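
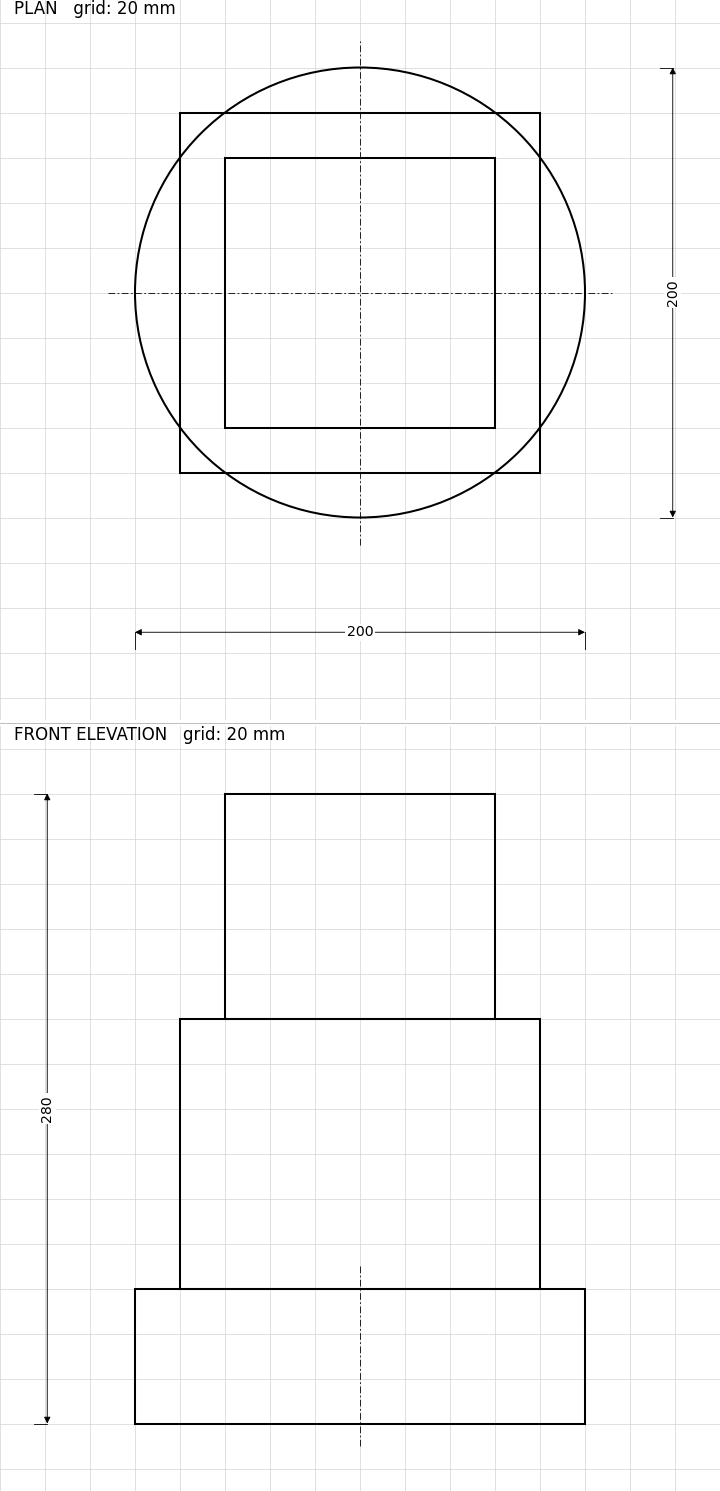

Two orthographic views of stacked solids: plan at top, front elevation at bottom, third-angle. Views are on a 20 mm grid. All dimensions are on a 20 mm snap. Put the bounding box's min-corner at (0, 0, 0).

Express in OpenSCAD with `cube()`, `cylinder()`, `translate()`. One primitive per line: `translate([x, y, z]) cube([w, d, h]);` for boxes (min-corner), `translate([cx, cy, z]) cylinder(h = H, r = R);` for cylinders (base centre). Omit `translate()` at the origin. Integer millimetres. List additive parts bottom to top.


translate([100, 100, 0]) cylinder(h = 60, r = 100);
translate([20, 20, 60]) cube([160, 160, 120]);
translate([40, 40, 180]) cube([120, 120, 100]);


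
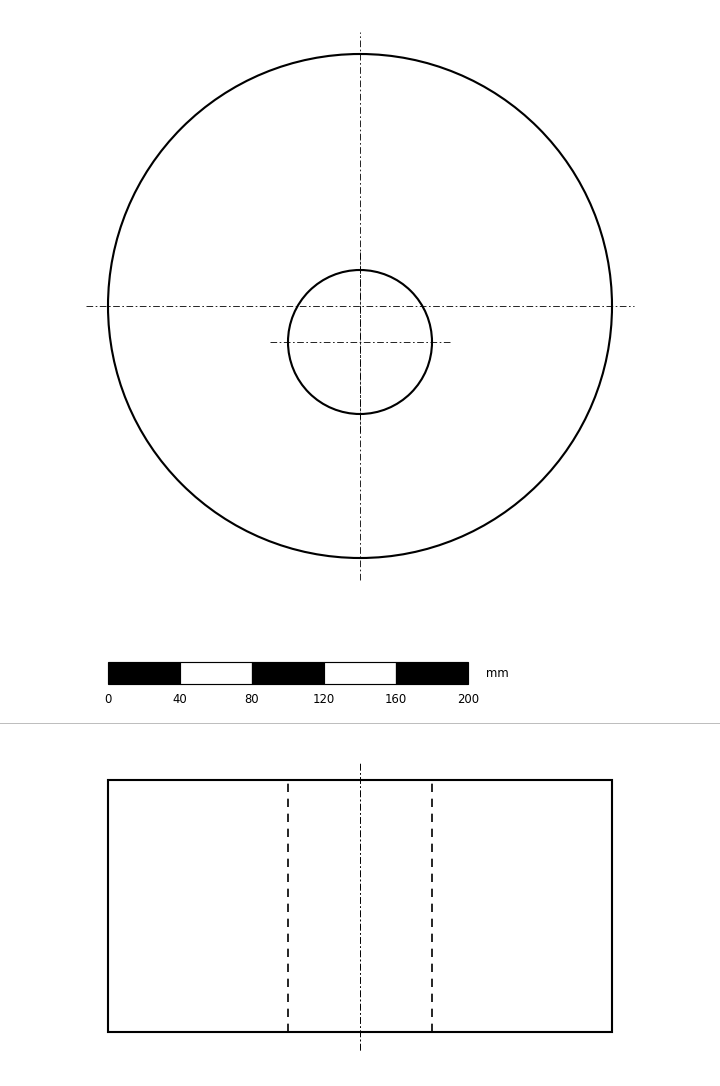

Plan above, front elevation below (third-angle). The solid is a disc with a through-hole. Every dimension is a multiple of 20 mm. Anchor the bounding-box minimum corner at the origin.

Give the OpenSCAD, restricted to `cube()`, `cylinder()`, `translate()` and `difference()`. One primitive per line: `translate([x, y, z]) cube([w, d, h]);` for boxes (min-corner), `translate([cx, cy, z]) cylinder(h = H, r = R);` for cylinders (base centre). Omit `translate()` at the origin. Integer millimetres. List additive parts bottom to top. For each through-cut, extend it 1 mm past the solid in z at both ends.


difference() {
  translate([140, 140, 0]) cylinder(h = 140, r = 140);
  translate([140, 120, -1]) cylinder(h = 142, r = 40);
}


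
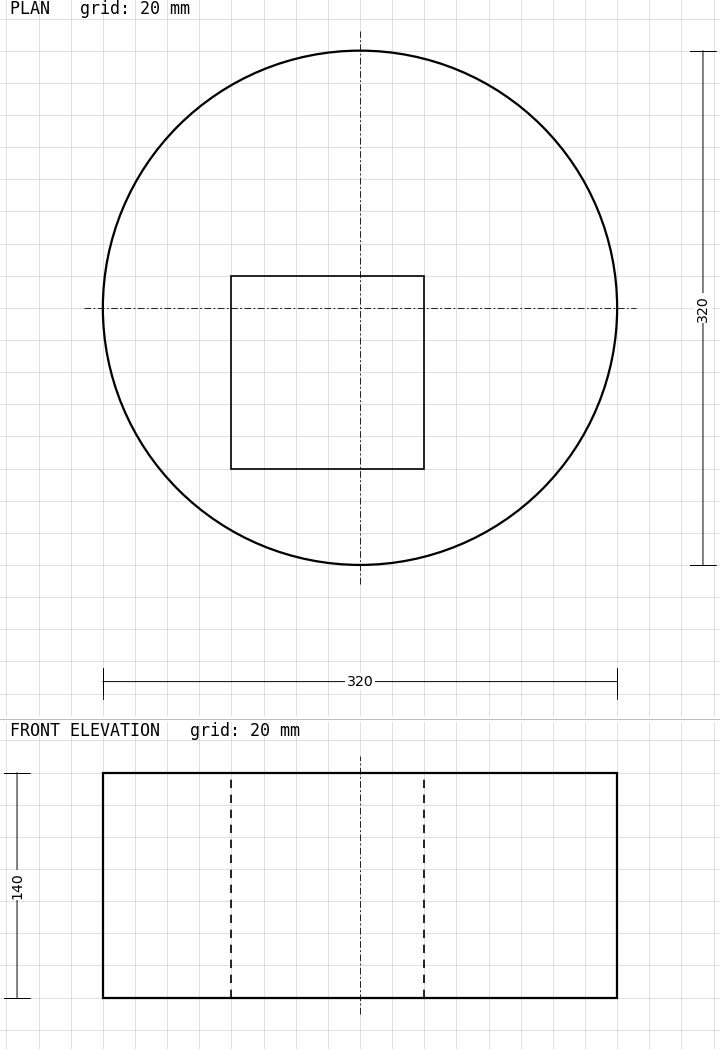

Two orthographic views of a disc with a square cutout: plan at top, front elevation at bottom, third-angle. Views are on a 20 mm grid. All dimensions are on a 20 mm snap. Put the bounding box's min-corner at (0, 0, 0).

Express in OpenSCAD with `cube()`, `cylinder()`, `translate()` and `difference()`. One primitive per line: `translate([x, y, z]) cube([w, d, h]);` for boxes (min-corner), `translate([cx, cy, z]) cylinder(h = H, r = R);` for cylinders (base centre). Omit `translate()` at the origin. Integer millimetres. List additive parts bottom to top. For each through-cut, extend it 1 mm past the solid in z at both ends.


difference() {
  translate([160, 160, 0]) cylinder(h = 140, r = 160);
  translate([80, 60, -1]) cube([120, 120, 142]);
}


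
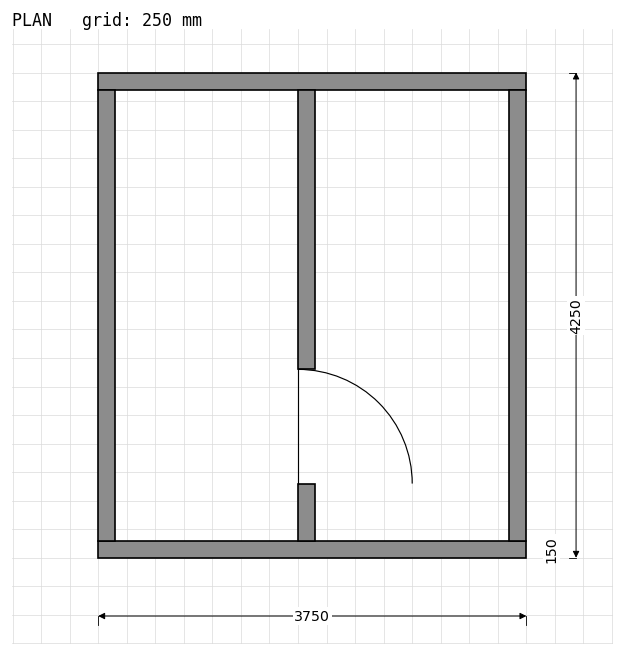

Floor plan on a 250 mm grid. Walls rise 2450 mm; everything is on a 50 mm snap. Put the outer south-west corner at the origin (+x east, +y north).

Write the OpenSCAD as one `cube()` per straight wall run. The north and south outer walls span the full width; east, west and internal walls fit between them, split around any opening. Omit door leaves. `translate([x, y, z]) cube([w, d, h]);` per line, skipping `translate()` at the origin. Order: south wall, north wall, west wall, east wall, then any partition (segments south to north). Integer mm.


cube([3750, 150, 2450]);
translate([0, 4100, 0]) cube([3750, 150, 2450]);
translate([0, 150, 0]) cube([150, 3950, 2450]);
translate([3600, 150, 0]) cube([150, 3950, 2450]);
translate([1750, 150, 0]) cube([150, 500, 2450]);
translate([1750, 1650, 0]) cube([150, 2450, 2450]);


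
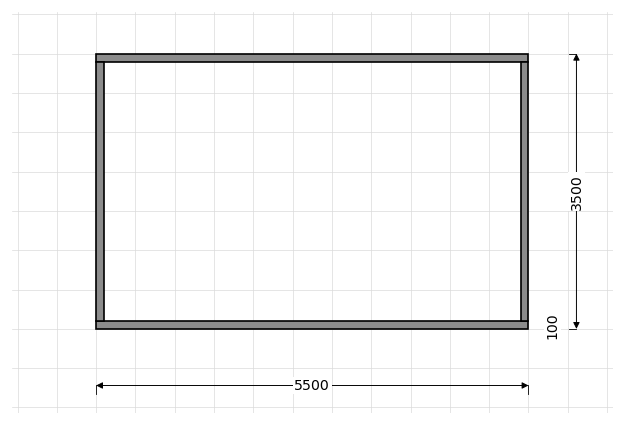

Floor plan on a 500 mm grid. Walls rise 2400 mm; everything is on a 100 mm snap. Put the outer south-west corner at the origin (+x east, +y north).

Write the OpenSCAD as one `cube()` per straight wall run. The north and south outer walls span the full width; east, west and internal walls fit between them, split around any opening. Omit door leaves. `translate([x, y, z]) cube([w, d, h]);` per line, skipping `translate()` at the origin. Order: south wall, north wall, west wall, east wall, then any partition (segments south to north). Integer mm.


cube([5500, 100, 2400]);
translate([0, 3400, 0]) cube([5500, 100, 2400]);
translate([0, 100, 0]) cube([100, 3300, 2400]);
translate([5400, 100, 0]) cube([100, 3300, 2400]);


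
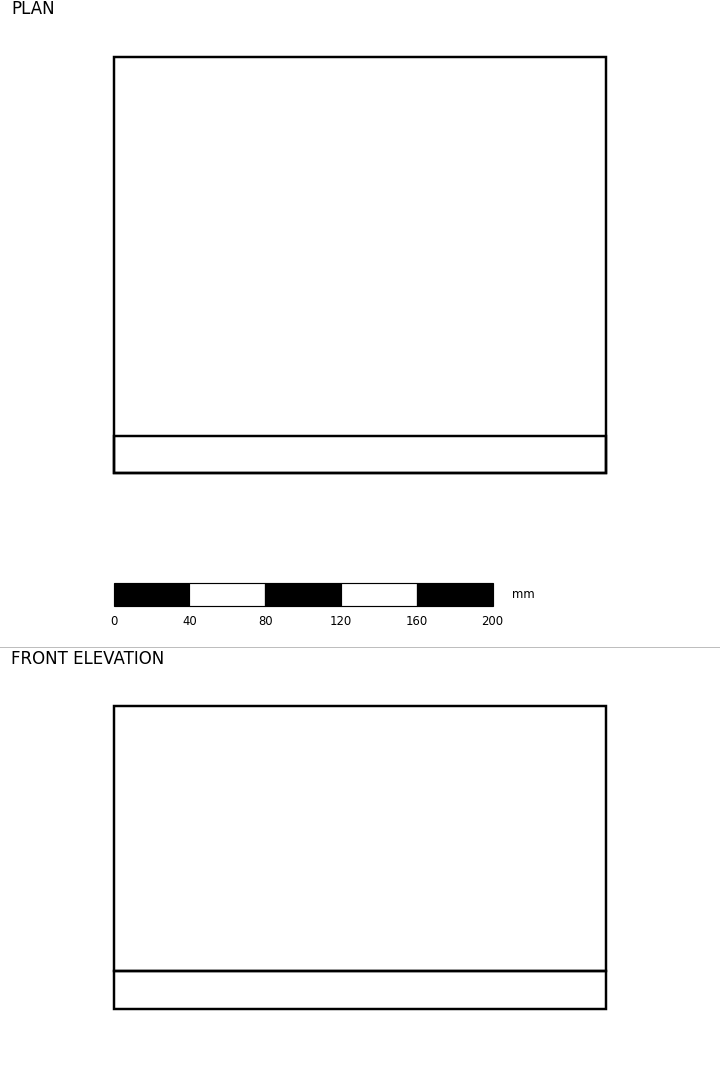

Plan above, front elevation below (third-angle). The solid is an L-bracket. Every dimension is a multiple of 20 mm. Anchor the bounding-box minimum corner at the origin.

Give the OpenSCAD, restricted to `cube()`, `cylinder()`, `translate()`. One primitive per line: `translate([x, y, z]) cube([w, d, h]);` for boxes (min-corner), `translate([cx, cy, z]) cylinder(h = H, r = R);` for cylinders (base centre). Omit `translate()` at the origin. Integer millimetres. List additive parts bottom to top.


cube([260, 220, 20]);
translate([0, 0, 20]) cube([260, 20, 140]);


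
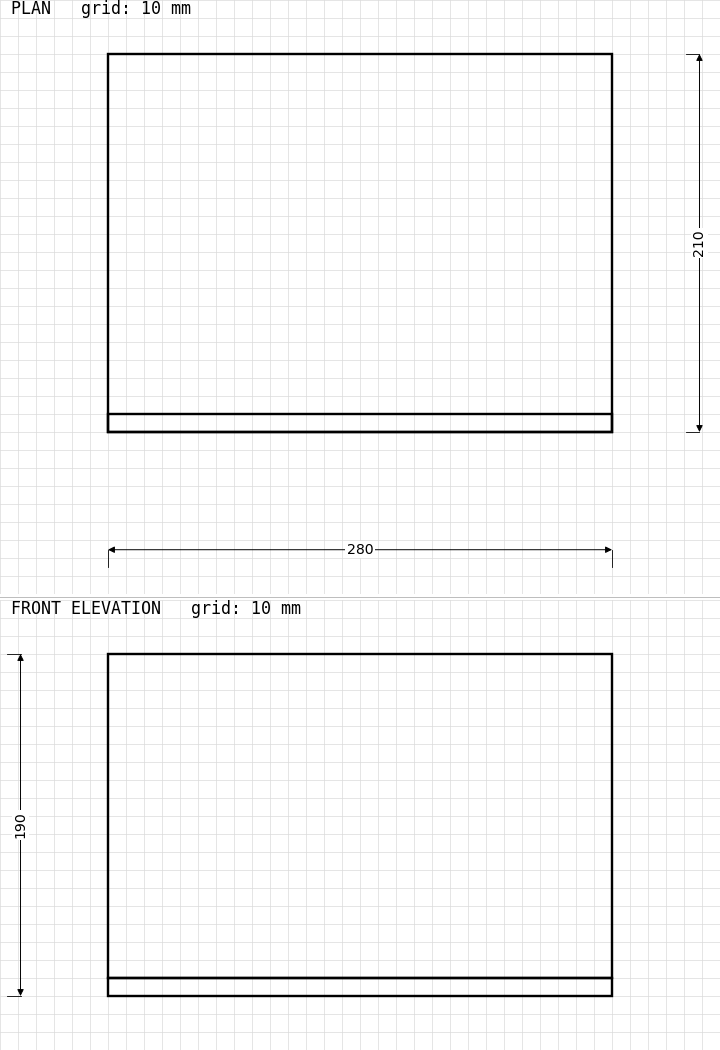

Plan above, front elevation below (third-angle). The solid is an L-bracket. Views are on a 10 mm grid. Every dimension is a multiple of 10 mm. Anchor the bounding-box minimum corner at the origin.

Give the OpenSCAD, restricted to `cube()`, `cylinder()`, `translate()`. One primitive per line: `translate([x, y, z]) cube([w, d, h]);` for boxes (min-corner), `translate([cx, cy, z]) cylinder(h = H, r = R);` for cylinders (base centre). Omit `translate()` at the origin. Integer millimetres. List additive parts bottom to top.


cube([280, 210, 10]);
translate([0, 0, 10]) cube([280, 10, 180]);


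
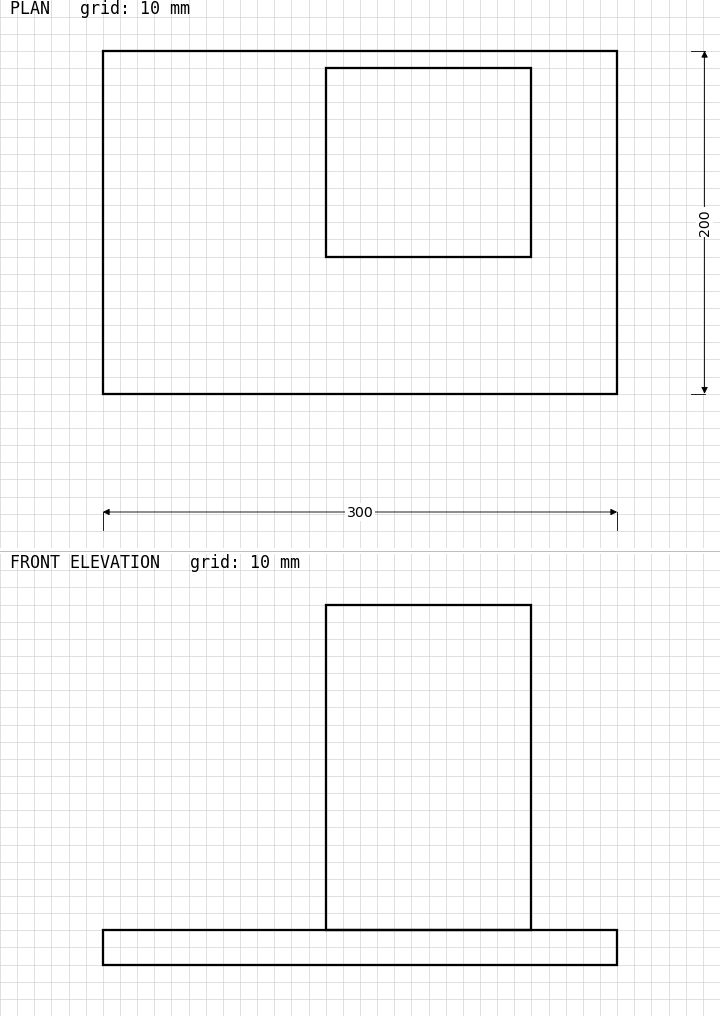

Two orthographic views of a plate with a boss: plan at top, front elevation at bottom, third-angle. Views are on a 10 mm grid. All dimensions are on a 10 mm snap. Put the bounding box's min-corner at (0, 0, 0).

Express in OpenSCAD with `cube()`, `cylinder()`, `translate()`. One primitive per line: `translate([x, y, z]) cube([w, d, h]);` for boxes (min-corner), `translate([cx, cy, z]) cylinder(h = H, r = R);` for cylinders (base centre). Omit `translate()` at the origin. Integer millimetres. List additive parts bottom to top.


cube([300, 200, 20]);
translate([130, 80, 20]) cube([120, 110, 190]);


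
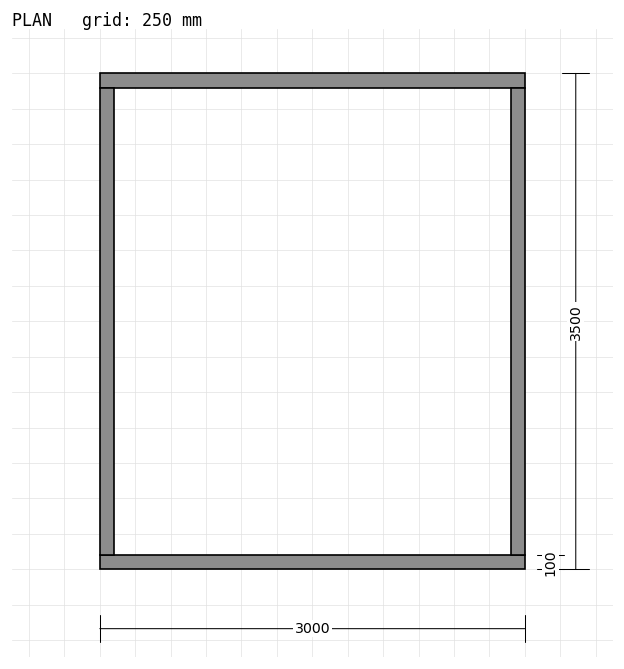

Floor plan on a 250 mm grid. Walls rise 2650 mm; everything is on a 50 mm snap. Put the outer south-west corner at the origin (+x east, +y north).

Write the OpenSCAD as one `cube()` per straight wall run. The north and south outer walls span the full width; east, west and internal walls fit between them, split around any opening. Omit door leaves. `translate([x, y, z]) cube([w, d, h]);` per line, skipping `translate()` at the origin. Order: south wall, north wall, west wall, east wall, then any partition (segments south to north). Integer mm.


cube([3000, 100, 2650]);
translate([0, 3400, 0]) cube([3000, 100, 2650]);
translate([0, 100, 0]) cube([100, 3300, 2650]);
translate([2900, 100, 0]) cube([100, 3300, 2650]);


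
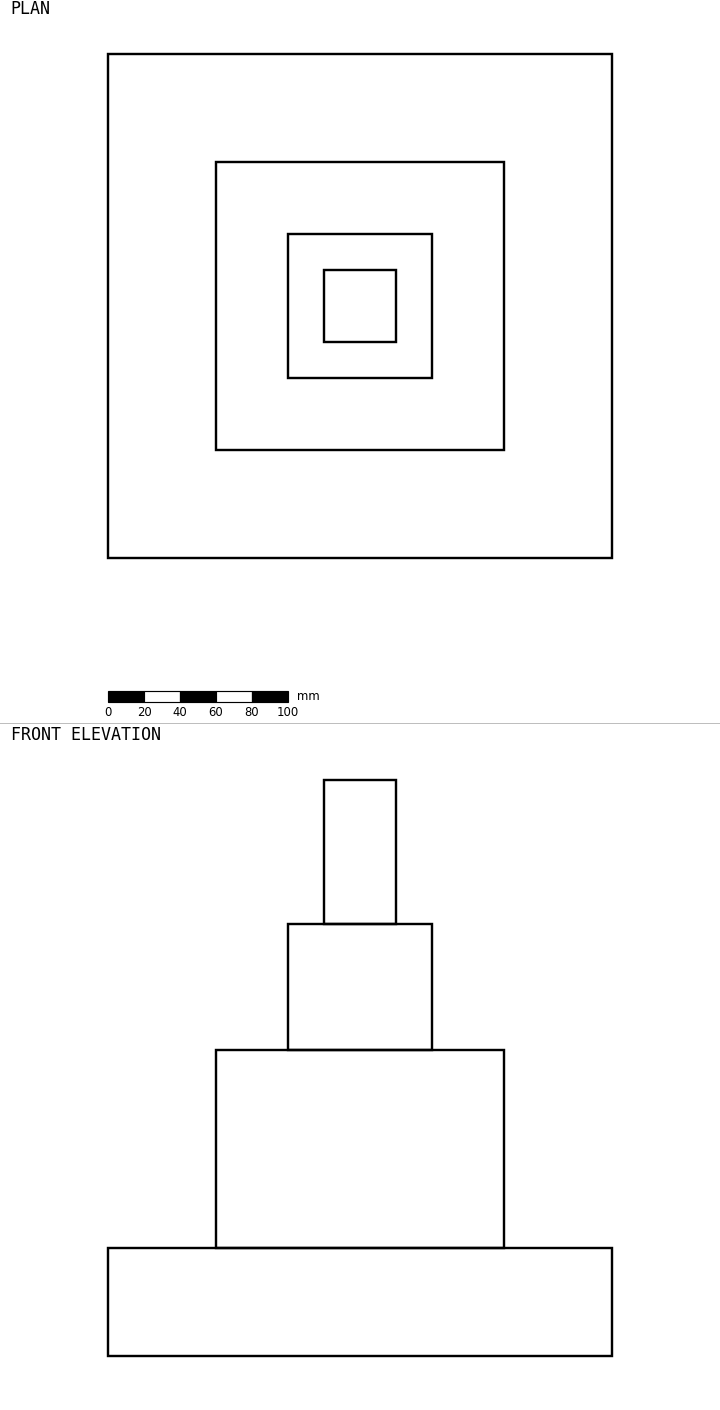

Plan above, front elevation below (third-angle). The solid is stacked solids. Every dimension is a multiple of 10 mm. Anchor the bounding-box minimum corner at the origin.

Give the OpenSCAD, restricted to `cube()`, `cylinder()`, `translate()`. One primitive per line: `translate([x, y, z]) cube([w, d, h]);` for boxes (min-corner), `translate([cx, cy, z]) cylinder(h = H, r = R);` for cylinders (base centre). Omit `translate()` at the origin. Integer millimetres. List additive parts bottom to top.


cube([280, 280, 60]);
translate([60, 60, 60]) cube([160, 160, 110]);
translate([100, 100, 170]) cube([80, 80, 70]);
translate([120, 120, 240]) cube([40, 40, 80]);


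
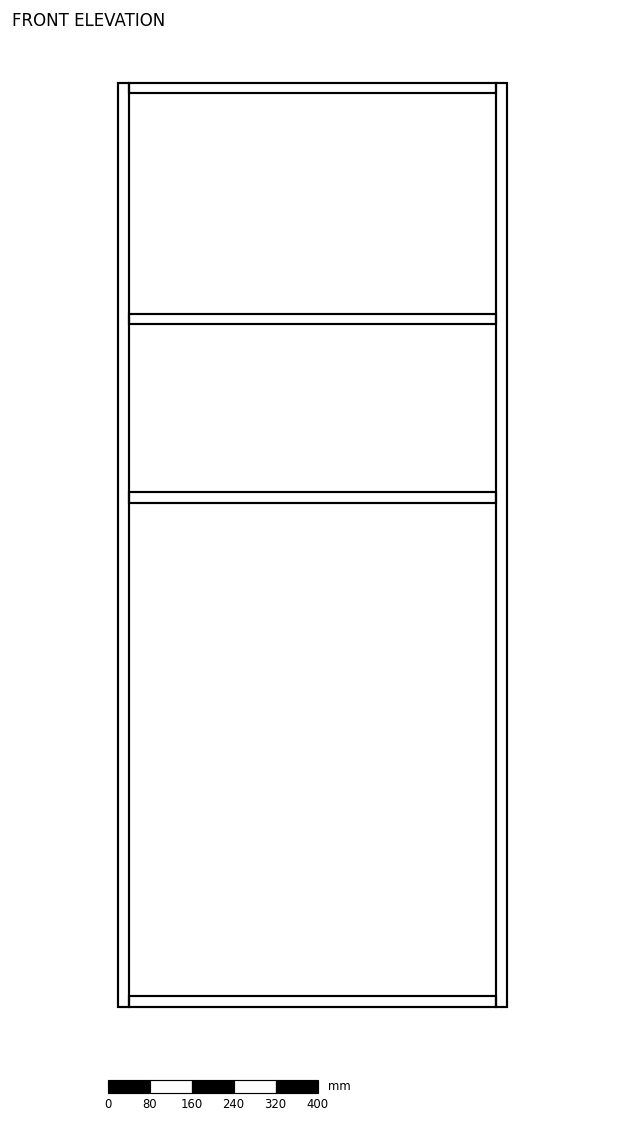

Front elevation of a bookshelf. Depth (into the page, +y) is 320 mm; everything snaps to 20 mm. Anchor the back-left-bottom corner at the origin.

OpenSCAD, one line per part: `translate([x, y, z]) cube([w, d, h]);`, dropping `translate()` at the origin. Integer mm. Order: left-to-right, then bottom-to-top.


cube([20, 320, 1760]);
translate([20, 0, 0]) cube([700, 320, 20]);
translate([20, 0, 960]) cube([700, 320, 20]);
translate([20, 0, 1300]) cube([700, 320, 20]);
translate([20, 0, 1740]) cube([700, 320, 20]);
translate([720, 0, 0]) cube([20, 320, 1760]);


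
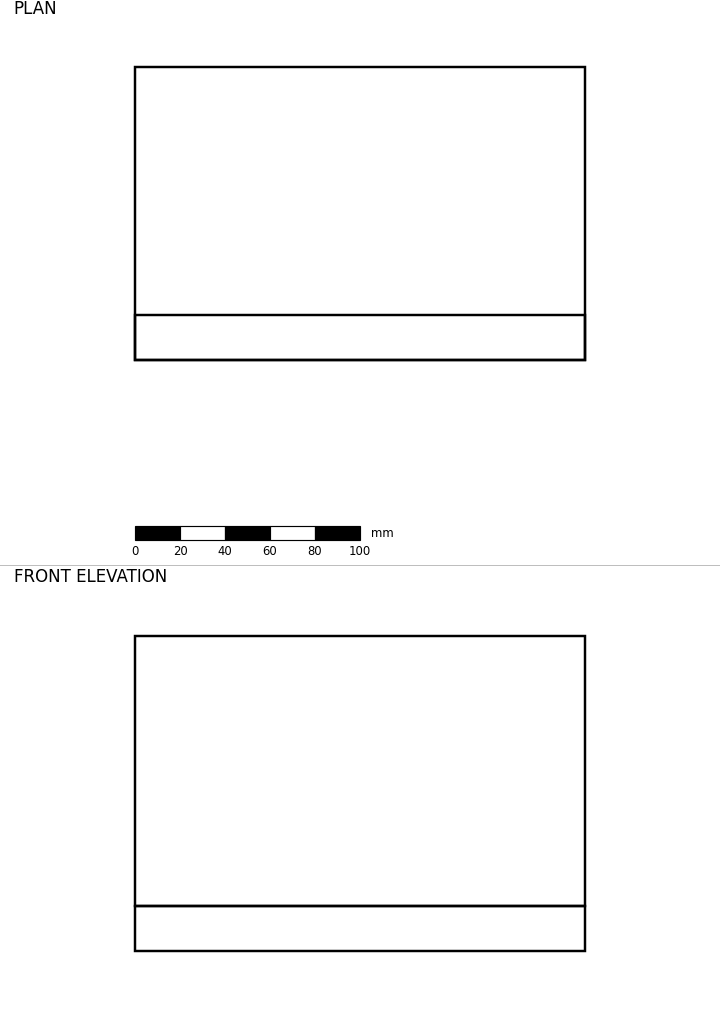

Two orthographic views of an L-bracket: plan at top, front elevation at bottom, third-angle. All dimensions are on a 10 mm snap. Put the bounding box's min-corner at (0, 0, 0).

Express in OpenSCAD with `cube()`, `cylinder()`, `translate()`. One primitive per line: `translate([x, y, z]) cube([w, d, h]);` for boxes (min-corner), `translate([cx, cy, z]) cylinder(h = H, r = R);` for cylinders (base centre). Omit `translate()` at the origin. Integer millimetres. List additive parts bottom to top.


cube([200, 130, 20]);
translate([0, 0, 20]) cube([200, 20, 120]);


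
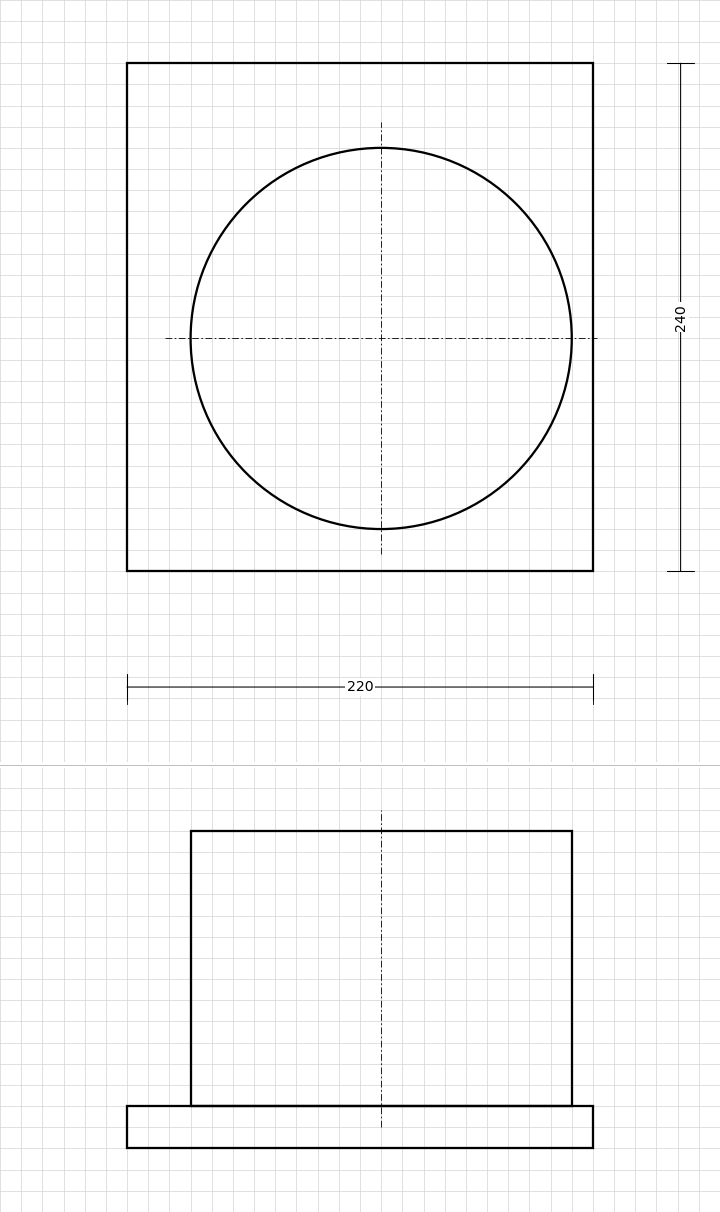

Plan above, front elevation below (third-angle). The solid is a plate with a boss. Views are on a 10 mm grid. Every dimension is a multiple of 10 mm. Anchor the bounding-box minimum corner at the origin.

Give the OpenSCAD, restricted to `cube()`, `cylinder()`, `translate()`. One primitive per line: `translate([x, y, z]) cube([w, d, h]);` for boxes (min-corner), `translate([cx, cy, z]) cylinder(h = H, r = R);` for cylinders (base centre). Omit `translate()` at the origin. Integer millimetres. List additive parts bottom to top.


cube([220, 240, 20]);
translate([120, 110, 20]) cylinder(h = 130, r = 90);


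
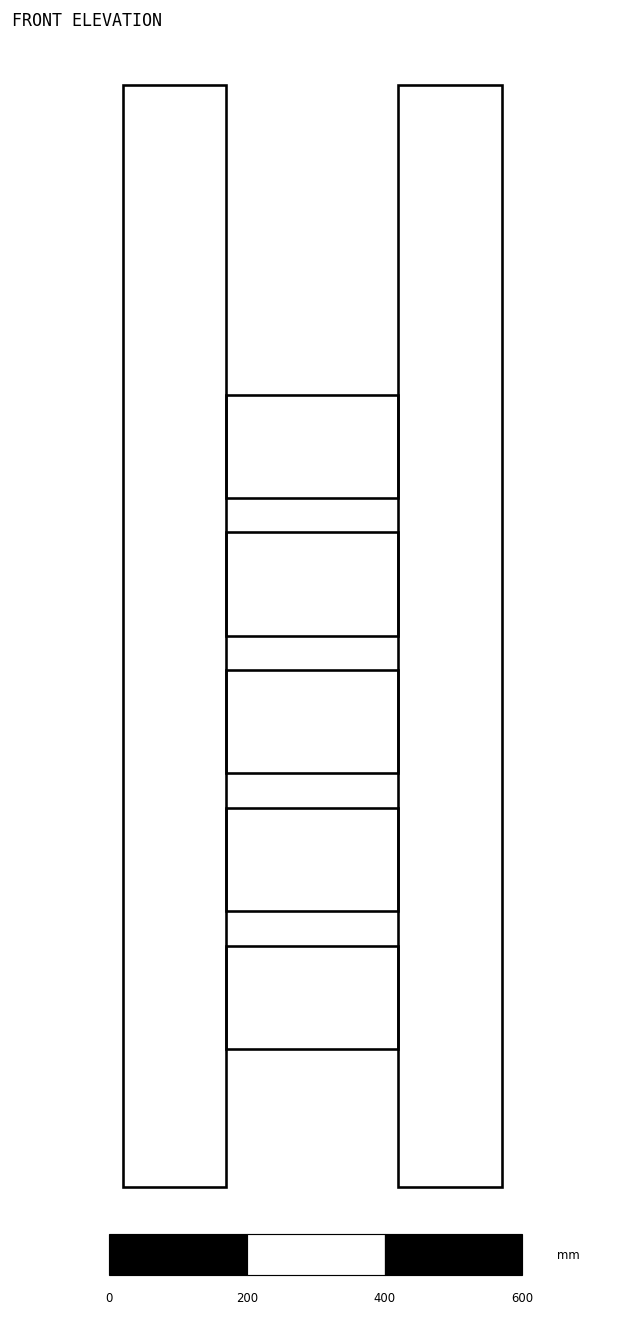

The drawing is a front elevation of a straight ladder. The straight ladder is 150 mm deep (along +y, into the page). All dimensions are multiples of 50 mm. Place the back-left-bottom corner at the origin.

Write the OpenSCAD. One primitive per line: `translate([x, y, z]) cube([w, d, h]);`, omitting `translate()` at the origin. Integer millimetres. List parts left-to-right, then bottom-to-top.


cube([150, 150, 1600]);
translate([150, 0, 200]) cube([250, 150, 150]);
translate([150, 0, 400]) cube([250, 150, 150]);
translate([150, 0, 600]) cube([250, 150, 150]);
translate([150, 0, 800]) cube([250, 150, 150]);
translate([150, 0, 1000]) cube([250, 150, 150]);
translate([400, 0, 0]) cube([150, 150, 1600]);


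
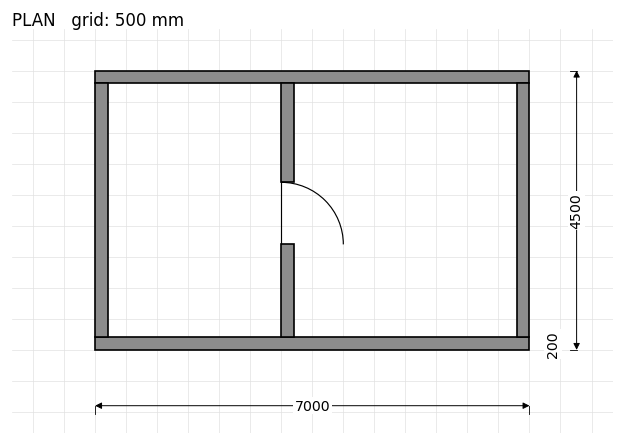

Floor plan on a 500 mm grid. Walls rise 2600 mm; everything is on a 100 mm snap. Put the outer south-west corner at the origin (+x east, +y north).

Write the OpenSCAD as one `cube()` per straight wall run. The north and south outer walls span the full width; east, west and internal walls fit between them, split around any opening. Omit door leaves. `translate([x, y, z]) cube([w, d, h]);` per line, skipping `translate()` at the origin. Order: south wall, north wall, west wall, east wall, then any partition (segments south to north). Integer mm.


cube([7000, 200, 2600]);
translate([0, 4300, 0]) cube([7000, 200, 2600]);
translate([0, 200, 0]) cube([200, 4100, 2600]);
translate([6800, 200, 0]) cube([200, 4100, 2600]);
translate([3000, 200, 0]) cube([200, 1500, 2600]);
translate([3000, 2700, 0]) cube([200, 1600, 2600]);


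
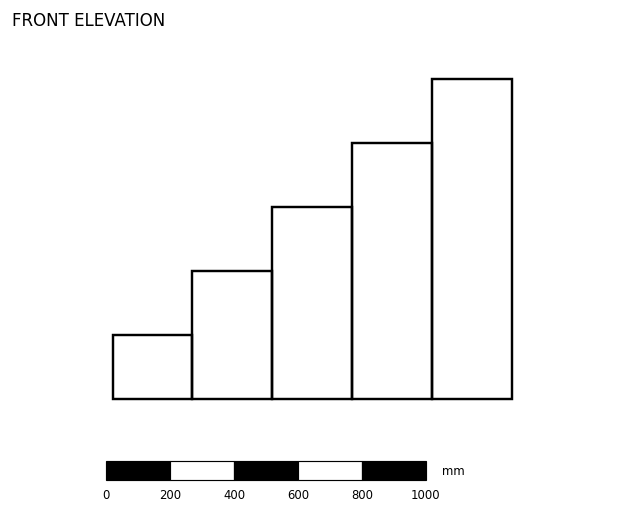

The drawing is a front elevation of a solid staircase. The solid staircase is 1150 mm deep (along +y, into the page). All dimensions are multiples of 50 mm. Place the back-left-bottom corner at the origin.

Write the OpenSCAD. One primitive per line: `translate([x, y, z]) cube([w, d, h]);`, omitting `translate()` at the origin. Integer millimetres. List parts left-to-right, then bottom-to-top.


cube([250, 1150, 200]);
translate([250, 0, 0]) cube([250, 1150, 400]);
translate([500, 0, 0]) cube([250, 1150, 600]);
translate([750, 0, 0]) cube([250, 1150, 800]);
translate([1000, 0, 0]) cube([250, 1150, 1000]);


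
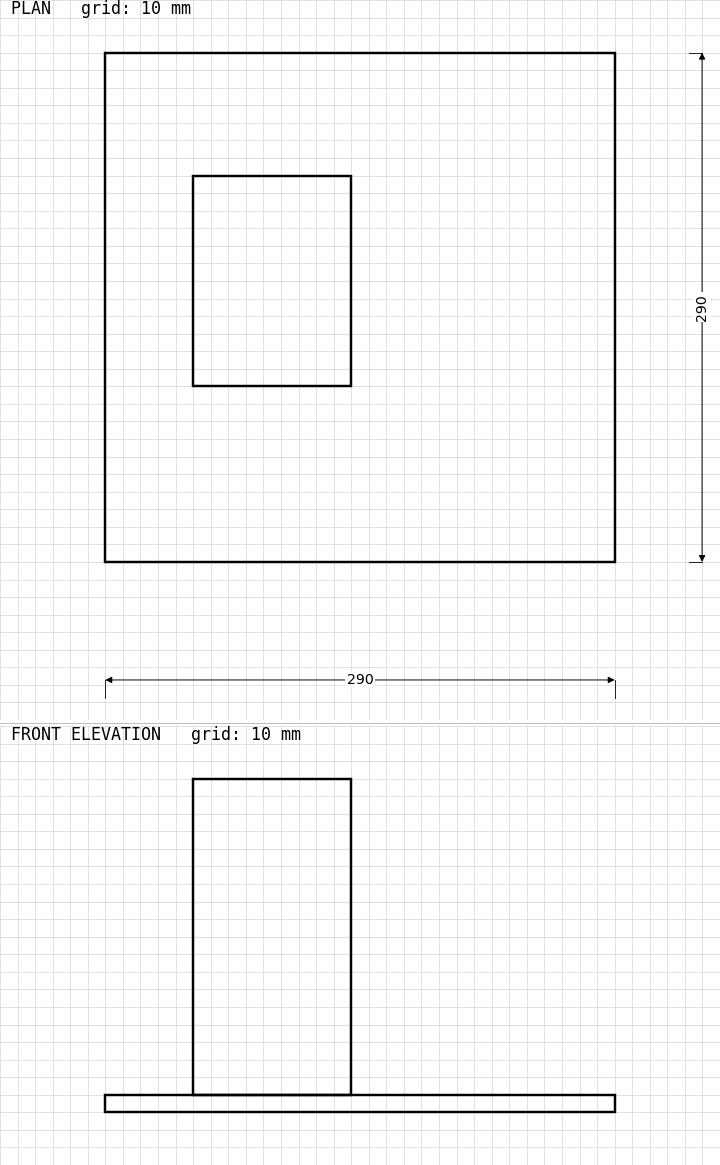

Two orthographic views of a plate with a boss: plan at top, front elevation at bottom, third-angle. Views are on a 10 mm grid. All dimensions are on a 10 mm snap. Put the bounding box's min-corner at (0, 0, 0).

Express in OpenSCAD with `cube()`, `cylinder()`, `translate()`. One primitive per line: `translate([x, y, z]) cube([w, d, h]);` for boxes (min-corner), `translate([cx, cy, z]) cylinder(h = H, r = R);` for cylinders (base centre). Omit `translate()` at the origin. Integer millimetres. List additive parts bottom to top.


cube([290, 290, 10]);
translate([50, 100, 10]) cube([90, 120, 180]);


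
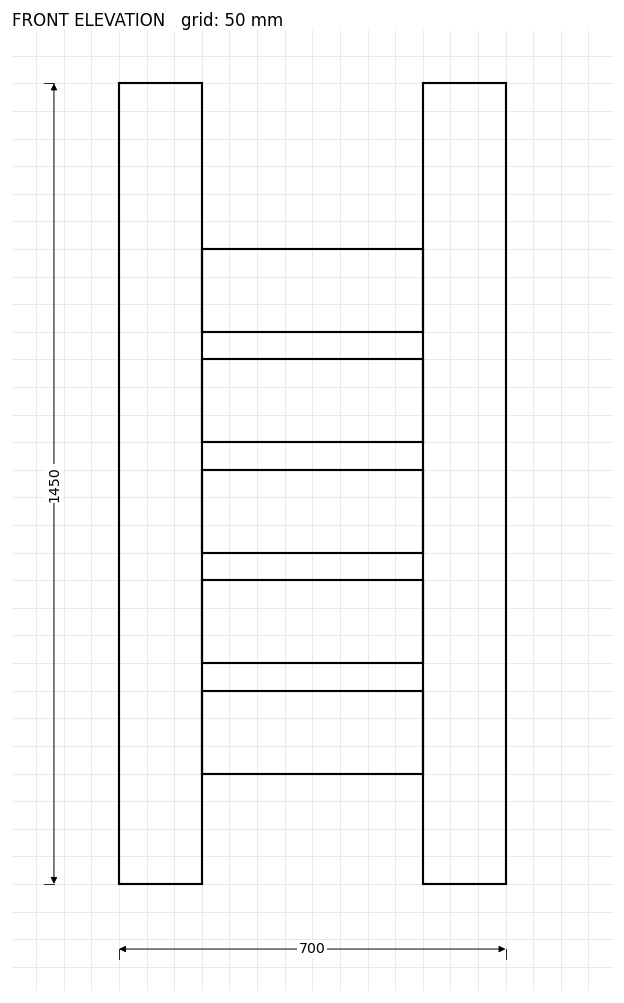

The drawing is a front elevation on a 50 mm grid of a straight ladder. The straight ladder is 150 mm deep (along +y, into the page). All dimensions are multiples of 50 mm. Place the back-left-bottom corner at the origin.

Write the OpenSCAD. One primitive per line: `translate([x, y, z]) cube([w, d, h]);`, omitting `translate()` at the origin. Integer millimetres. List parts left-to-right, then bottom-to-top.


cube([150, 150, 1450]);
translate([150, 0, 200]) cube([400, 150, 150]);
translate([150, 0, 400]) cube([400, 150, 150]);
translate([150, 0, 600]) cube([400, 150, 150]);
translate([150, 0, 800]) cube([400, 150, 150]);
translate([150, 0, 1000]) cube([400, 150, 150]);
translate([550, 0, 0]) cube([150, 150, 1450]);


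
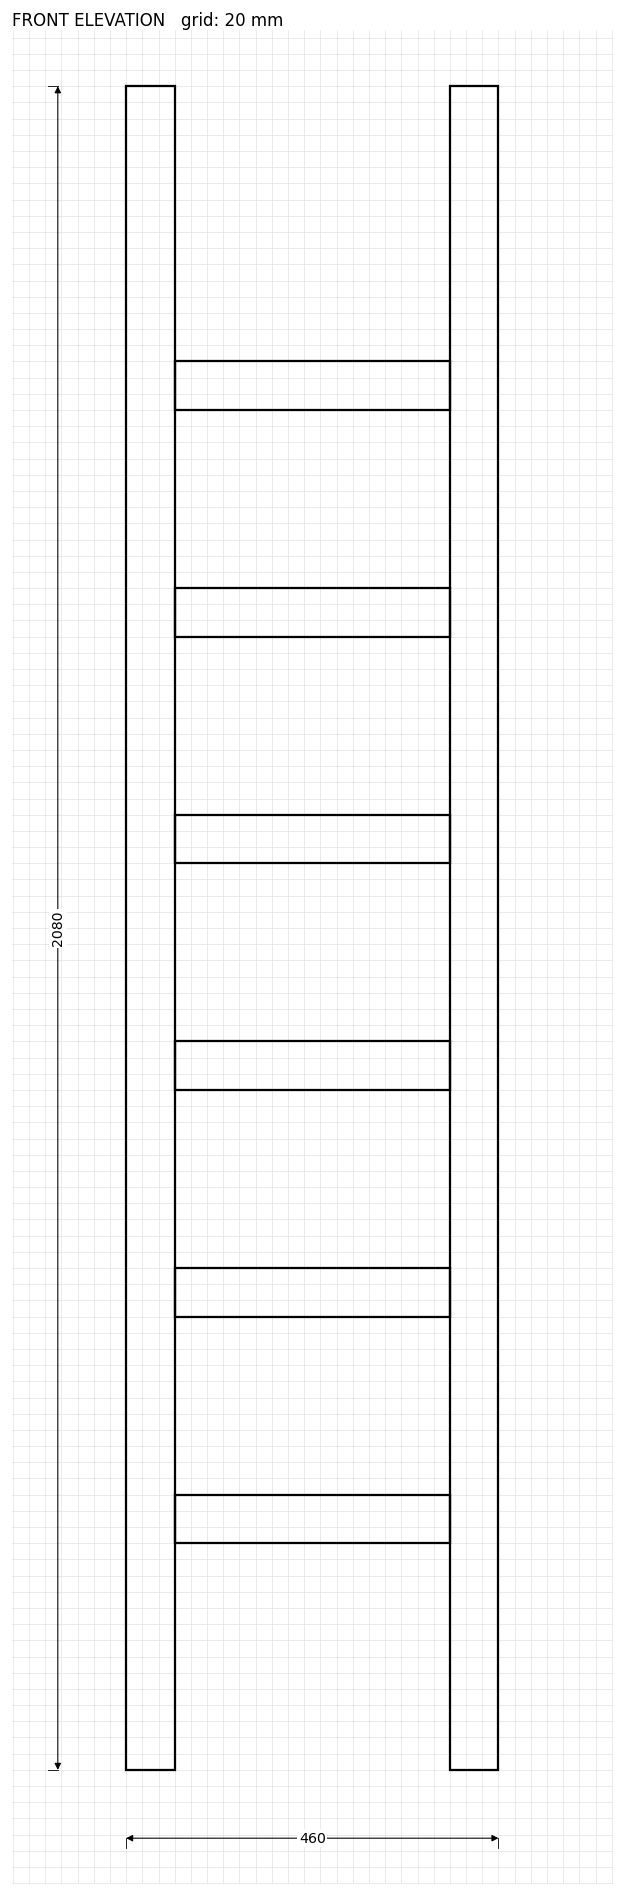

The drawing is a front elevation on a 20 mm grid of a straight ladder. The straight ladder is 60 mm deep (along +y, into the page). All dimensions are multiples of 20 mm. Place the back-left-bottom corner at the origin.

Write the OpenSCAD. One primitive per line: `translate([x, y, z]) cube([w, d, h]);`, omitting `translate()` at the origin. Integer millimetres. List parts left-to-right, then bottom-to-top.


cube([60, 60, 2080]);
translate([60, 0, 280]) cube([340, 60, 60]);
translate([60, 0, 560]) cube([340, 60, 60]);
translate([60, 0, 840]) cube([340, 60, 60]);
translate([60, 0, 1120]) cube([340, 60, 60]);
translate([60, 0, 1400]) cube([340, 60, 60]);
translate([60, 0, 1680]) cube([340, 60, 60]);
translate([400, 0, 0]) cube([60, 60, 2080]);


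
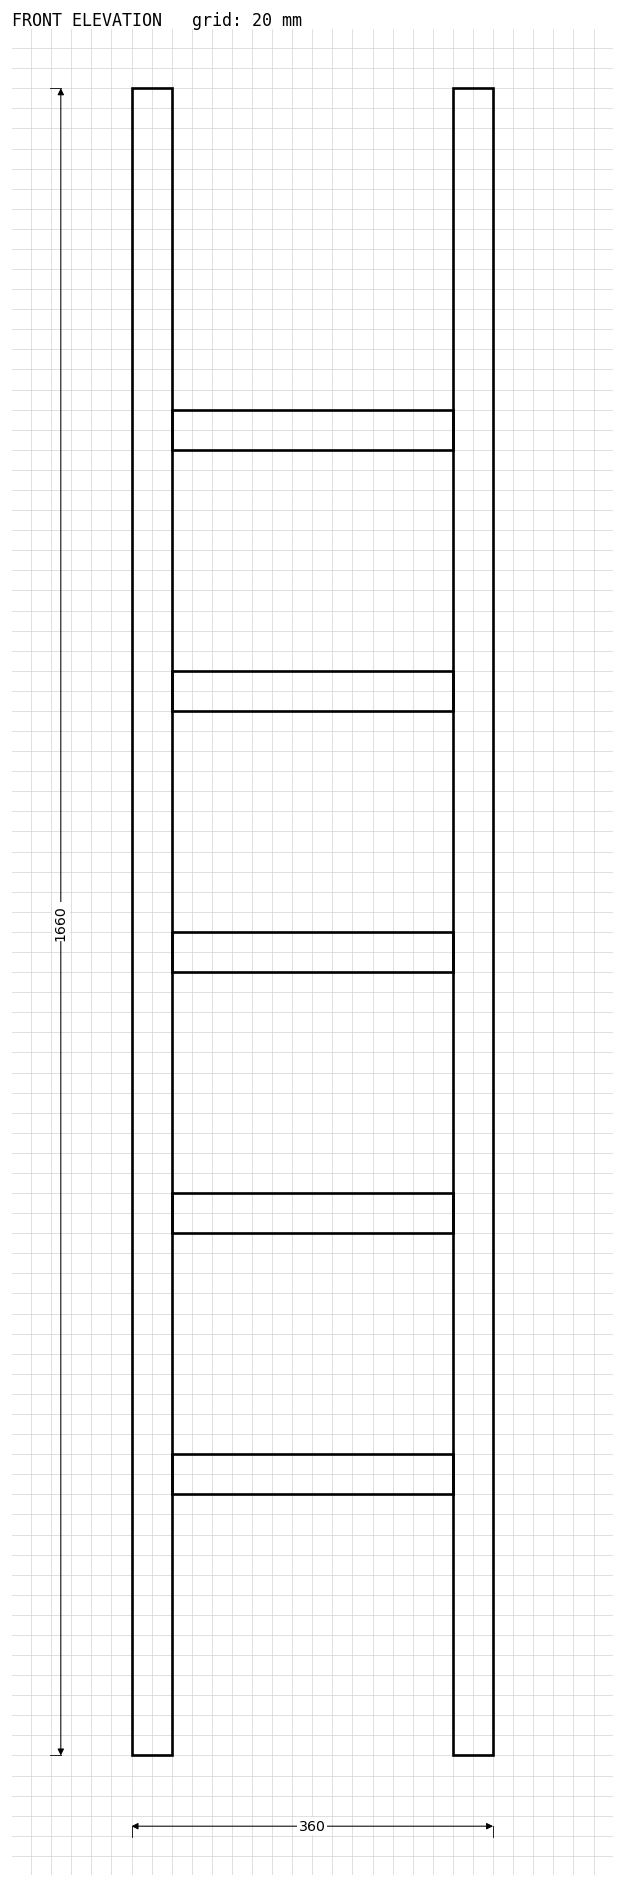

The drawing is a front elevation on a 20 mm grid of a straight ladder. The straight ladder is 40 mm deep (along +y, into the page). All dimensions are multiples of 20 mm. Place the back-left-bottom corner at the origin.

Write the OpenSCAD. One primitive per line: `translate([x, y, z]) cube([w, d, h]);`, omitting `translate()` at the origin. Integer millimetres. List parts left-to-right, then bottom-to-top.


cube([40, 40, 1660]);
translate([40, 0, 260]) cube([280, 40, 40]);
translate([40, 0, 520]) cube([280, 40, 40]);
translate([40, 0, 780]) cube([280, 40, 40]);
translate([40, 0, 1040]) cube([280, 40, 40]);
translate([40, 0, 1300]) cube([280, 40, 40]);
translate([320, 0, 0]) cube([40, 40, 1660]);


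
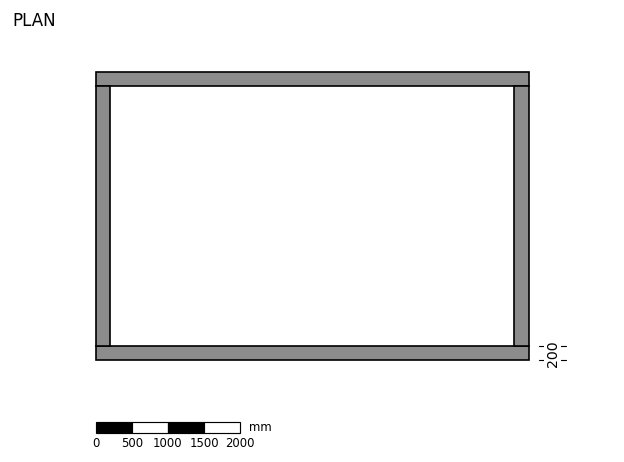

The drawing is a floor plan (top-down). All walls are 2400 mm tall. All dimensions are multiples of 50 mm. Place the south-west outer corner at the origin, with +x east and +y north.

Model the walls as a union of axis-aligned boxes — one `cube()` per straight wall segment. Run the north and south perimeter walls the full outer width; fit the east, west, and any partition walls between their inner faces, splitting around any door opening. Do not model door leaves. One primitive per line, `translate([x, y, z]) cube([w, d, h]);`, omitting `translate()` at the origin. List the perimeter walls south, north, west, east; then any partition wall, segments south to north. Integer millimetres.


cube([6000, 200, 2400]);
translate([0, 3800, 0]) cube([6000, 200, 2400]);
translate([0, 200, 0]) cube([200, 3600, 2400]);
translate([5800, 200, 0]) cube([200, 3600, 2400]);


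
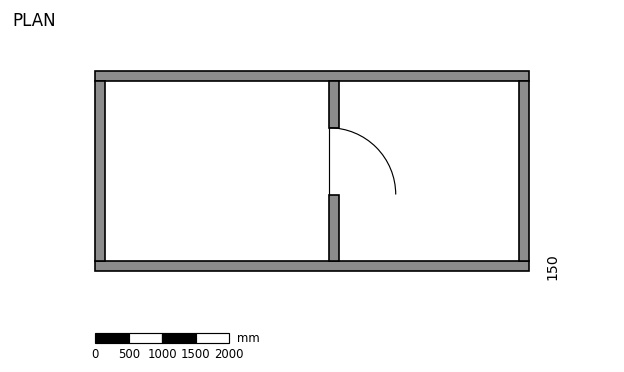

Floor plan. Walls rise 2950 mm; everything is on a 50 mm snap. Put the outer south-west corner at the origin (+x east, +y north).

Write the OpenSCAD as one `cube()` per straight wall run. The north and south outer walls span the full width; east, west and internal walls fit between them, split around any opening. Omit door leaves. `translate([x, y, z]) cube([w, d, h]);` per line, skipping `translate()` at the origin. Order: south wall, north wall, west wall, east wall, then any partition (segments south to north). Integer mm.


cube([6500, 150, 2950]);
translate([0, 2850, 0]) cube([6500, 150, 2950]);
translate([0, 150, 0]) cube([150, 2700, 2950]);
translate([6350, 150, 0]) cube([150, 2700, 2950]);
translate([3500, 150, 0]) cube([150, 1000, 2950]);
translate([3500, 2150, 0]) cube([150, 700, 2950]);


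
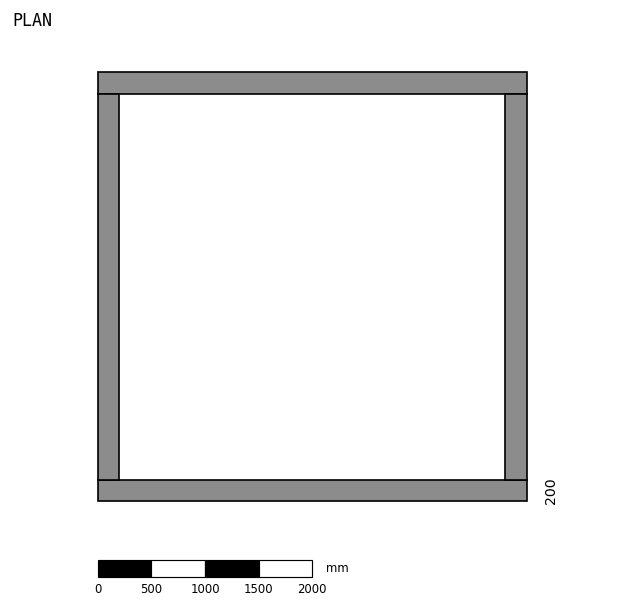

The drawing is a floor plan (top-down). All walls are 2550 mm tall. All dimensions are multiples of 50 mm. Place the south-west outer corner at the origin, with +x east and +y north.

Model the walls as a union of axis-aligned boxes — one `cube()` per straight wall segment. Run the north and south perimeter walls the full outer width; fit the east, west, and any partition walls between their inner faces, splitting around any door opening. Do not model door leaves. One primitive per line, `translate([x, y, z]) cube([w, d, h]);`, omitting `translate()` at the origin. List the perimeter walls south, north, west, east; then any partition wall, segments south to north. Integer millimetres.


cube([4000, 200, 2550]);
translate([0, 3800, 0]) cube([4000, 200, 2550]);
translate([0, 200, 0]) cube([200, 3600, 2550]);
translate([3800, 200, 0]) cube([200, 3600, 2550]);


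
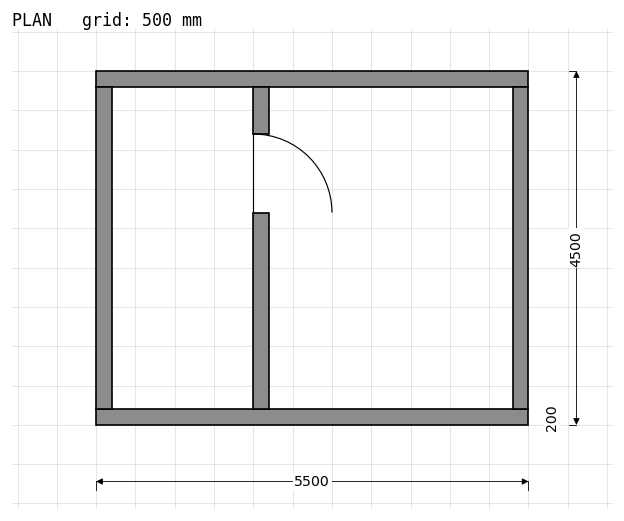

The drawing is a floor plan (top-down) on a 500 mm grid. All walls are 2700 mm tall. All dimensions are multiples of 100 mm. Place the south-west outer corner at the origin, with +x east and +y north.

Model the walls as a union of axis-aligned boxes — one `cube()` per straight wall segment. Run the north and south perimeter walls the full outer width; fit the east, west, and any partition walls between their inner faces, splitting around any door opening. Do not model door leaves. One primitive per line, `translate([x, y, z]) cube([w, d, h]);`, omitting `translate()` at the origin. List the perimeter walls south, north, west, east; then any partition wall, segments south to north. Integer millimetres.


cube([5500, 200, 2700]);
translate([0, 4300, 0]) cube([5500, 200, 2700]);
translate([0, 200, 0]) cube([200, 4100, 2700]);
translate([5300, 200, 0]) cube([200, 4100, 2700]);
translate([2000, 200, 0]) cube([200, 2500, 2700]);
translate([2000, 3700, 0]) cube([200, 600, 2700]);


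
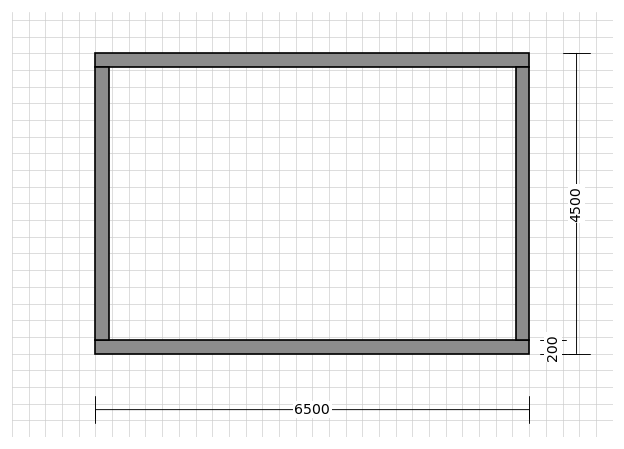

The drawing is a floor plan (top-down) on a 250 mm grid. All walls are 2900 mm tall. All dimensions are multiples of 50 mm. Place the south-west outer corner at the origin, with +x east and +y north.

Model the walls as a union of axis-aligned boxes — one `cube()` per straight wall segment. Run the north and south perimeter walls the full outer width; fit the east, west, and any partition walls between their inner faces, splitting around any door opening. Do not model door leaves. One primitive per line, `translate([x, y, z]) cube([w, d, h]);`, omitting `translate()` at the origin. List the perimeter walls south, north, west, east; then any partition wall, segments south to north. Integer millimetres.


cube([6500, 200, 2900]);
translate([0, 4300, 0]) cube([6500, 200, 2900]);
translate([0, 200, 0]) cube([200, 4100, 2900]);
translate([6300, 200, 0]) cube([200, 4100, 2900]);


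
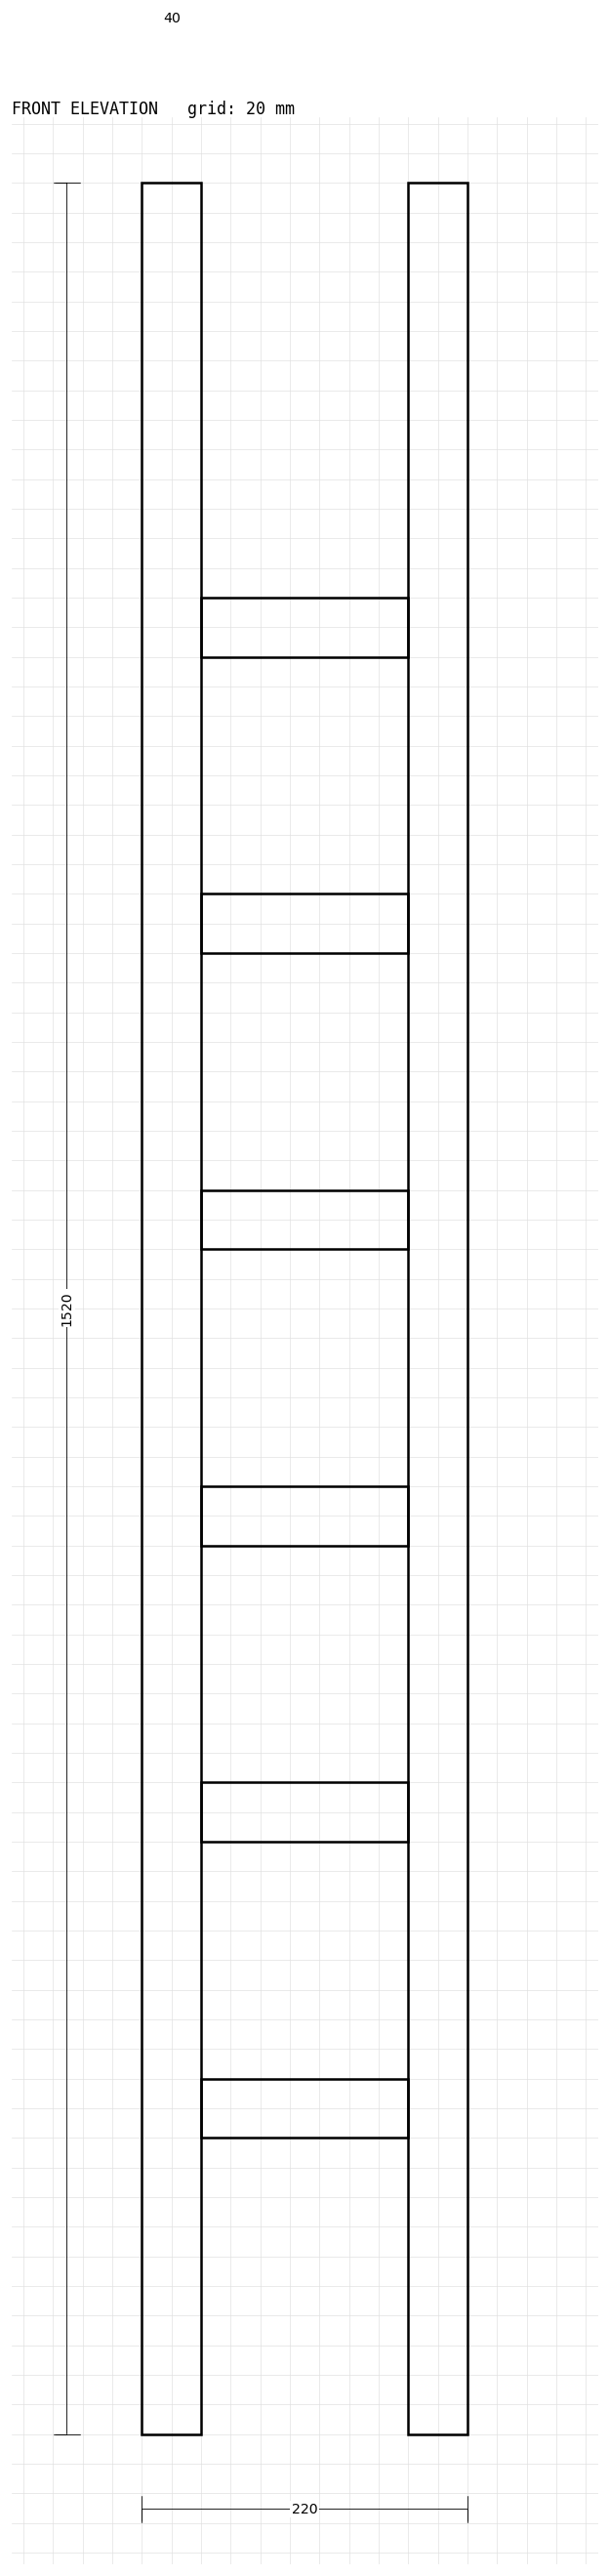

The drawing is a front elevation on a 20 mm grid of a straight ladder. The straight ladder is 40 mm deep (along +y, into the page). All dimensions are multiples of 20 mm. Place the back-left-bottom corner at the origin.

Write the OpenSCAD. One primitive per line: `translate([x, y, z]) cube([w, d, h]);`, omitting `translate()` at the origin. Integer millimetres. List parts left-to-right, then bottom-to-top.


cube([40, 40, 1520]);
translate([40, 0, 200]) cube([140, 40, 40]);
translate([40, 0, 400]) cube([140, 40, 40]);
translate([40, 0, 600]) cube([140, 40, 40]);
translate([40, 0, 800]) cube([140, 40, 40]);
translate([40, 0, 1000]) cube([140, 40, 40]);
translate([40, 0, 1200]) cube([140, 40, 40]);
translate([180, 0, 0]) cube([40, 40, 1520]);


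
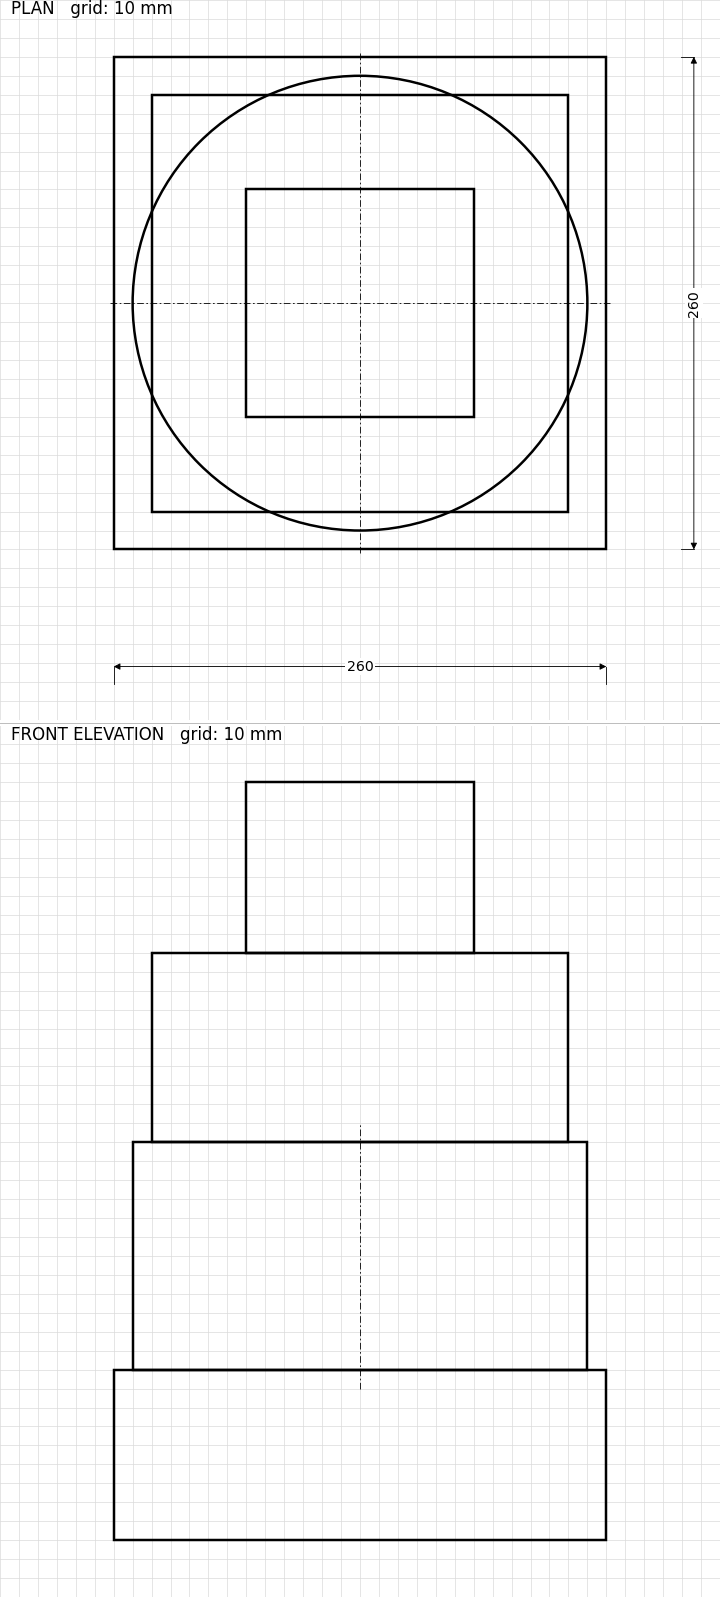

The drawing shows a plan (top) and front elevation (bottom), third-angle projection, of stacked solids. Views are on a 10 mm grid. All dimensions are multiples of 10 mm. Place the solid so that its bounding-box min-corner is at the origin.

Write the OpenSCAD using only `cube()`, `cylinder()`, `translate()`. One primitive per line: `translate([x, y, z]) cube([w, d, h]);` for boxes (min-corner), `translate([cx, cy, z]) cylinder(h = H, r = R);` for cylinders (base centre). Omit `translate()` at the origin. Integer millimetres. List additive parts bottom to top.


cube([260, 260, 90]);
translate([130, 130, 90]) cylinder(h = 120, r = 120);
translate([20, 20, 210]) cube([220, 220, 100]);
translate([70, 70, 310]) cube([120, 120, 90]);


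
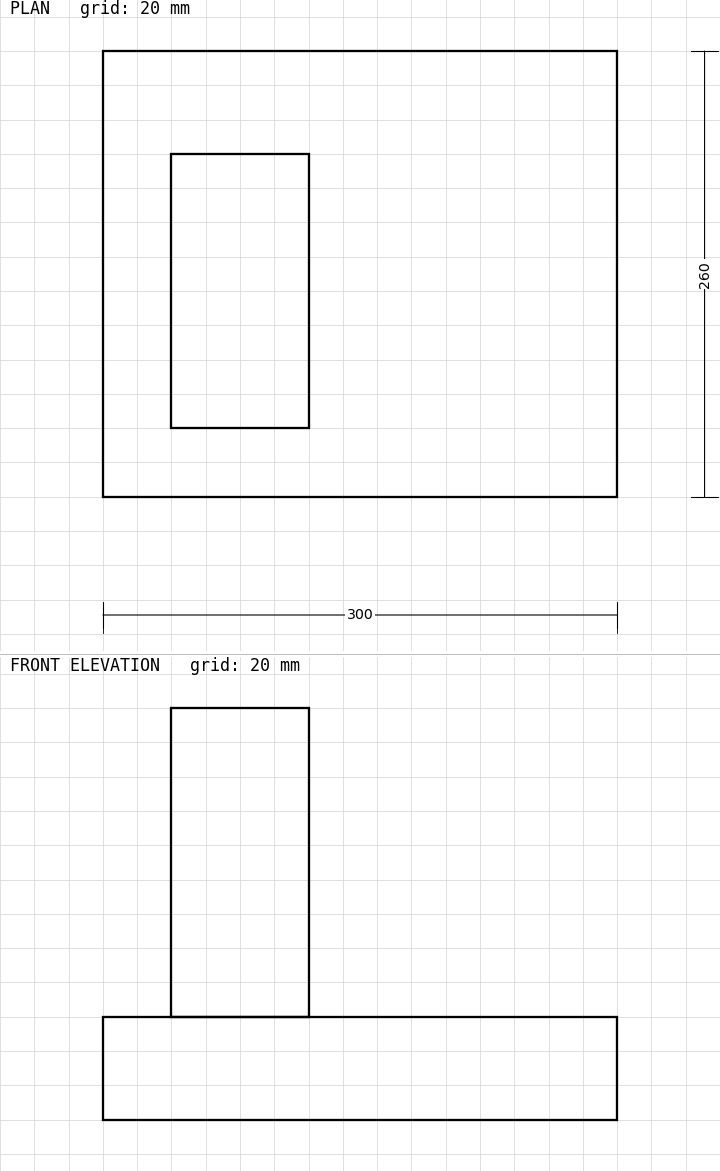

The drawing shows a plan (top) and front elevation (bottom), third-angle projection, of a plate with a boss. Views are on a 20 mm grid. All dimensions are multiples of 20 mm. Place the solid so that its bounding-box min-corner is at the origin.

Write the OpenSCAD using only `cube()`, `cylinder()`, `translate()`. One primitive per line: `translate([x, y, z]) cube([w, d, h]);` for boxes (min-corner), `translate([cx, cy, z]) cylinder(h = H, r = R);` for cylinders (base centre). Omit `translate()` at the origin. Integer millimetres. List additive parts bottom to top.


cube([300, 260, 60]);
translate([40, 40, 60]) cube([80, 160, 180]);


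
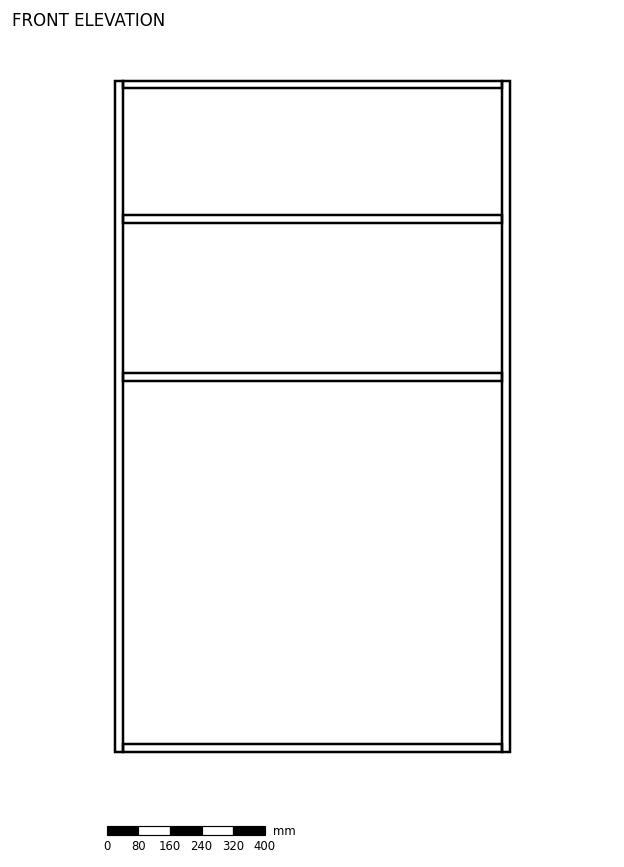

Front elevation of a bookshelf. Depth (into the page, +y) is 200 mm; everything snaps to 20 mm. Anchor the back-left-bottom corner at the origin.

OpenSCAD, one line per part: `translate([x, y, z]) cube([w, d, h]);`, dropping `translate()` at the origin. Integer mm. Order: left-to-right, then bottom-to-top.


cube([20, 200, 1700]);
translate([20, 0, 0]) cube([960, 200, 20]);
translate([20, 0, 940]) cube([960, 200, 20]);
translate([20, 0, 1340]) cube([960, 200, 20]);
translate([20, 0, 1680]) cube([960, 200, 20]);
translate([980, 0, 0]) cube([20, 200, 1700]);


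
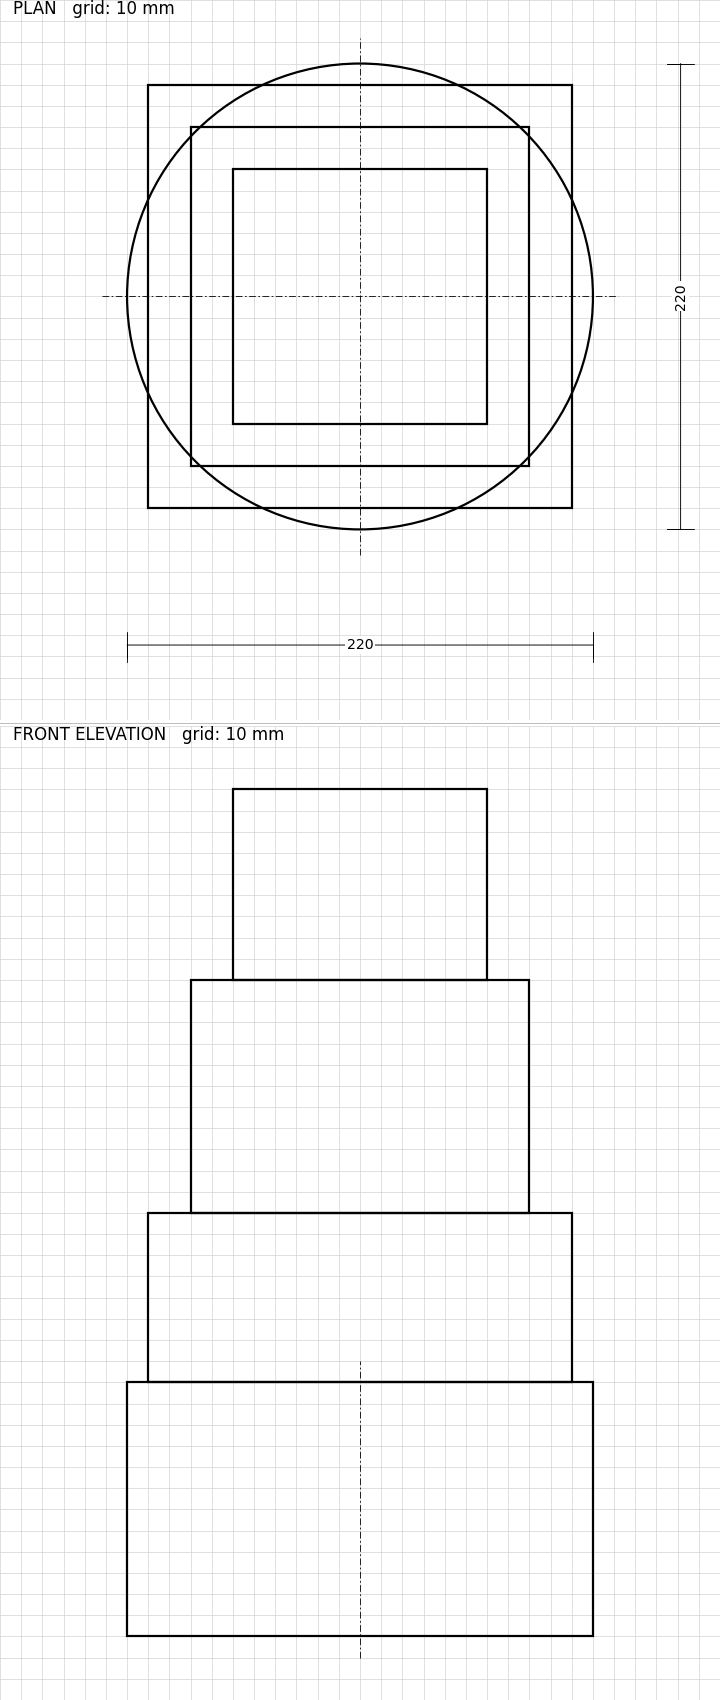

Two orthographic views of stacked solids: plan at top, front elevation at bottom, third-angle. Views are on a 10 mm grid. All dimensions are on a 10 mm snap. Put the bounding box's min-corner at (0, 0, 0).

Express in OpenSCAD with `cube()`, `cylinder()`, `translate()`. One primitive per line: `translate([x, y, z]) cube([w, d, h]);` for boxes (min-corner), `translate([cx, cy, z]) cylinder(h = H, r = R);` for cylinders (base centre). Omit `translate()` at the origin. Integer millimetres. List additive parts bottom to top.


translate([110, 110, 0]) cylinder(h = 120, r = 110);
translate([10, 10, 120]) cube([200, 200, 80]);
translate([30, 30, 200]) cube([160, 160, 110]);
translate([50, 50, 310]) cube([120, 120, 90]);


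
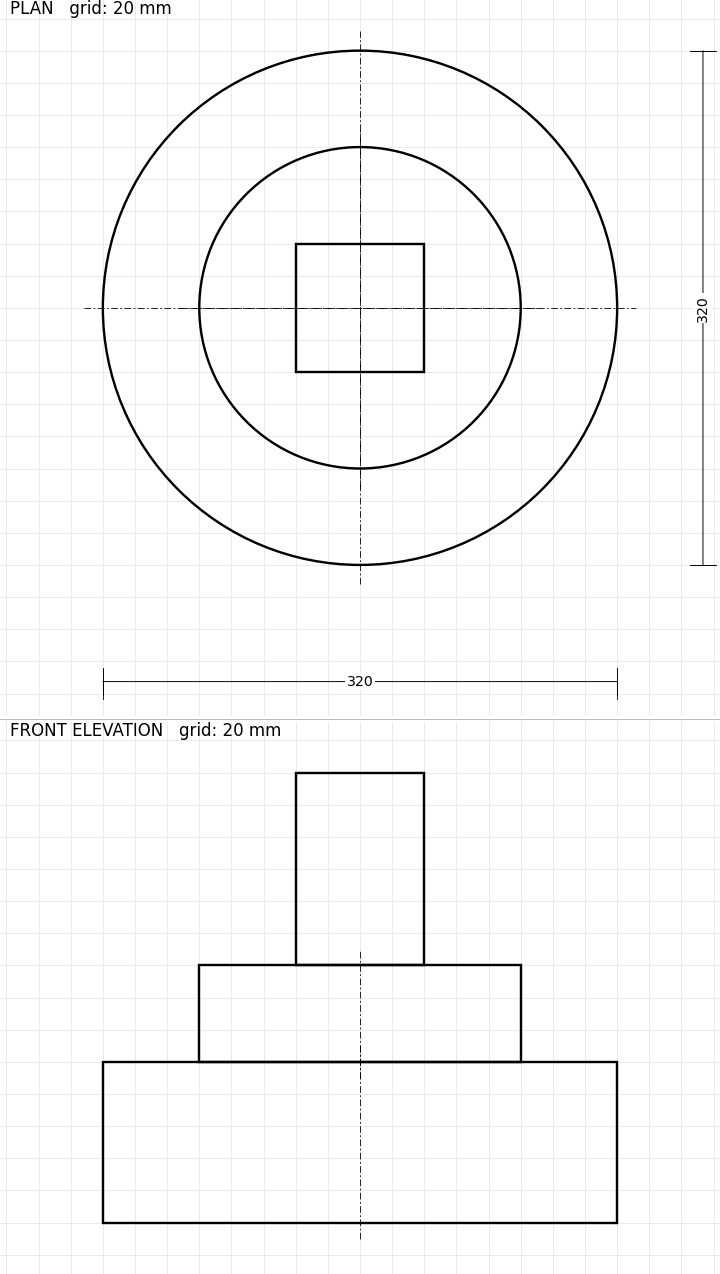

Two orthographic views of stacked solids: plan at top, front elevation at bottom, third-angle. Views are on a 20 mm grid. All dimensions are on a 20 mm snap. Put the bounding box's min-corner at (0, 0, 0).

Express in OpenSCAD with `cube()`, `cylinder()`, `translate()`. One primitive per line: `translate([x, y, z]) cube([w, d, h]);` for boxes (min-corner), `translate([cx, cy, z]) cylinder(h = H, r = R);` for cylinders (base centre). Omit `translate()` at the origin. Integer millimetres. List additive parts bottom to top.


translate([160, 160, 0]) cylinder(h = 100, r = 160);
translate([160, 160, 100]) cylinder(h = 60, r = 100);
translate([120, 120, 160]) cube([80, 80, 120]);


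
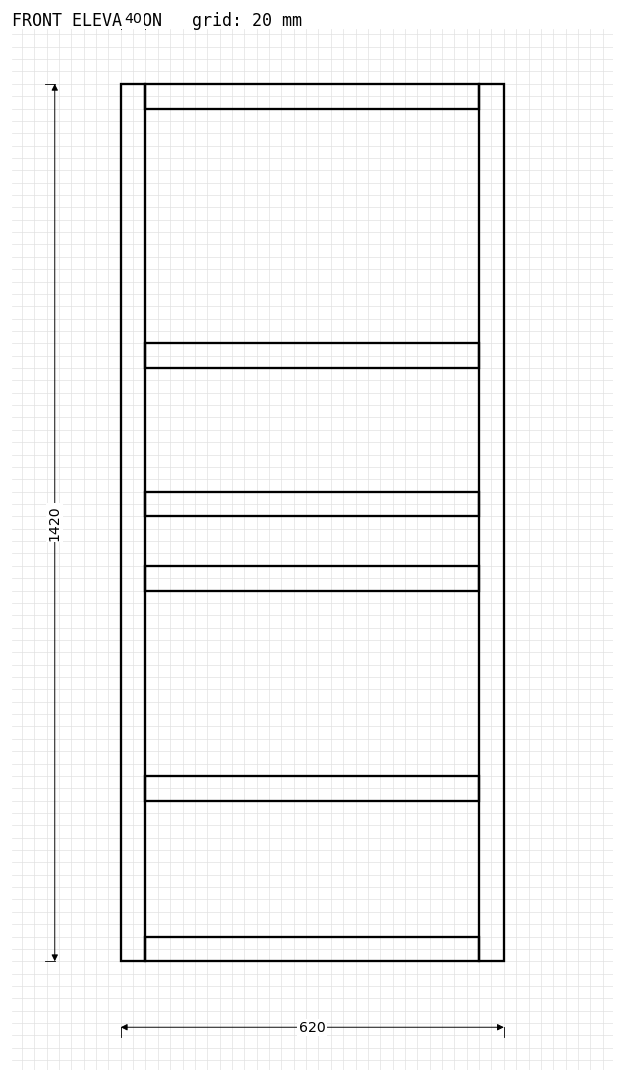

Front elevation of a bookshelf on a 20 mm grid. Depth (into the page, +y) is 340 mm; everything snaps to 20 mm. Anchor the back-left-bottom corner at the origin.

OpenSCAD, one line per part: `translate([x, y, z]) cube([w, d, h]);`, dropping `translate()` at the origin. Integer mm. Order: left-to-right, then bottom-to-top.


cube([40, 340, 1420]);
translate([40, 0, 0]) cube([540, 340, 40]);
translate([40, 0, 260]) cube([540, 340, 40]);
translate([40, 0, 600]) cube([540, 340, 40]);
translate([40, 0, 720]) cube([540, 340, 40]);
translate([40, 0, 960]) cube([540, 340, 40]);
translate([40, 0, 1380]) cube([540, 340, 40]);
translate([580, 0, 0]) cube([40, 340, 1420]);
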